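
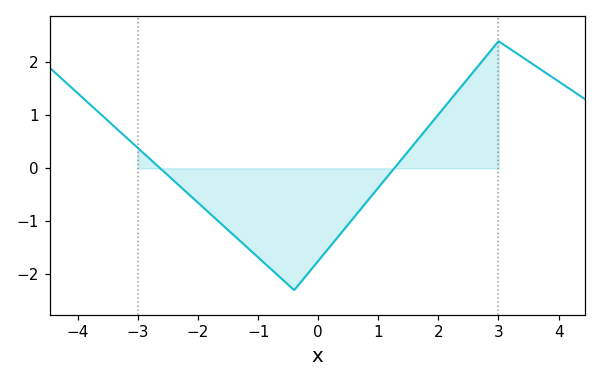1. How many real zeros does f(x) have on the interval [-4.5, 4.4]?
2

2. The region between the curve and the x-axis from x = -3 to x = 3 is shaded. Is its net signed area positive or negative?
negative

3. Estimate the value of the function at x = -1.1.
-1.6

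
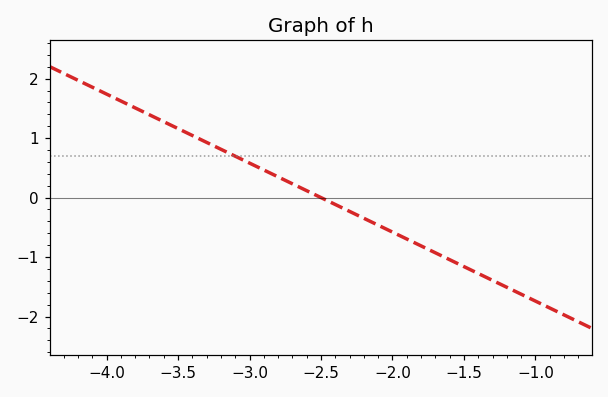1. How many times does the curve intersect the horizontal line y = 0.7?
1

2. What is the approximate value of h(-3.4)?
1.04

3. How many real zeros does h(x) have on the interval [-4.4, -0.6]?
1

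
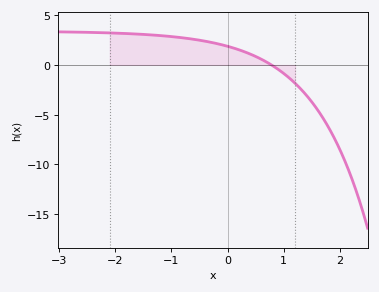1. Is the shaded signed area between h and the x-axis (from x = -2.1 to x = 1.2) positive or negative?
positive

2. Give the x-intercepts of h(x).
0.779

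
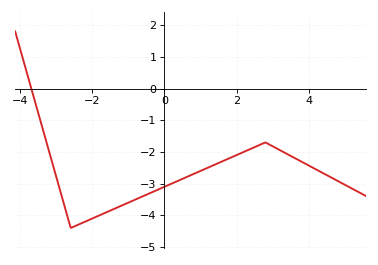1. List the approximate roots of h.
-3.69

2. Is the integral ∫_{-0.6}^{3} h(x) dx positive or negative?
negative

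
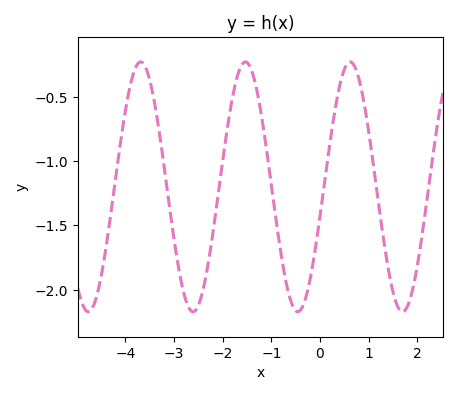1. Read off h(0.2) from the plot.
-0.85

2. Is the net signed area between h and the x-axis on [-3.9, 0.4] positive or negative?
negative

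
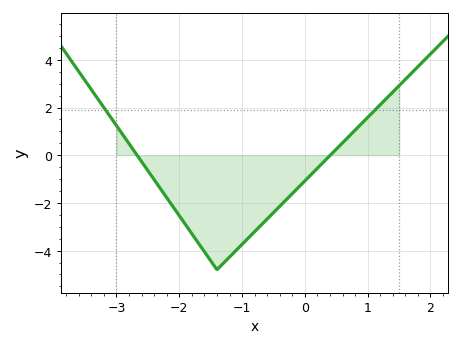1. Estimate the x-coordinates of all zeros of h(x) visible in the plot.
-2.67, 0.404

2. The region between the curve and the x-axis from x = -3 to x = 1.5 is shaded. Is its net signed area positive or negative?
negative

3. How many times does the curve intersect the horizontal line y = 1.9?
2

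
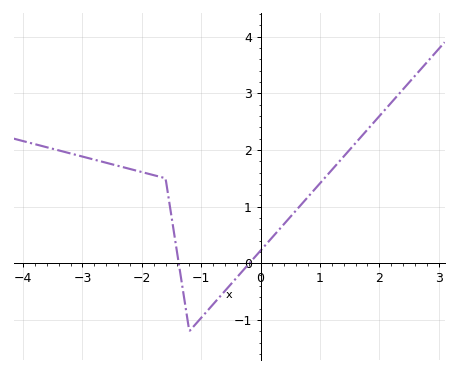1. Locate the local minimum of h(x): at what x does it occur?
-1.2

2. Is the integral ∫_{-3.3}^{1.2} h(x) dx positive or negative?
positive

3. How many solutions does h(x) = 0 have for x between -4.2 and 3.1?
2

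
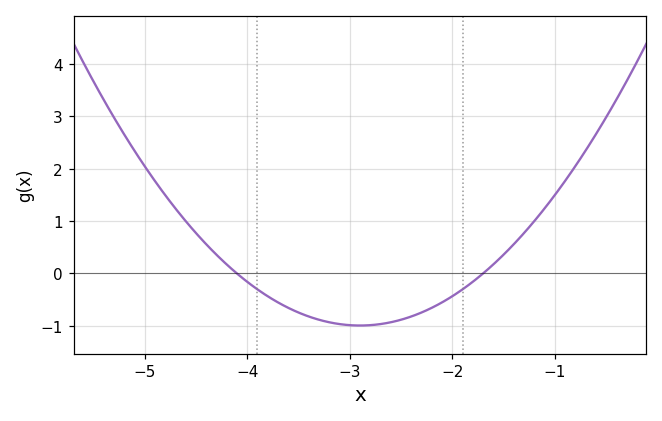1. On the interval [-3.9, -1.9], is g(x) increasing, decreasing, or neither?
neither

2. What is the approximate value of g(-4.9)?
1.77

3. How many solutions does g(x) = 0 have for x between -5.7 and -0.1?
2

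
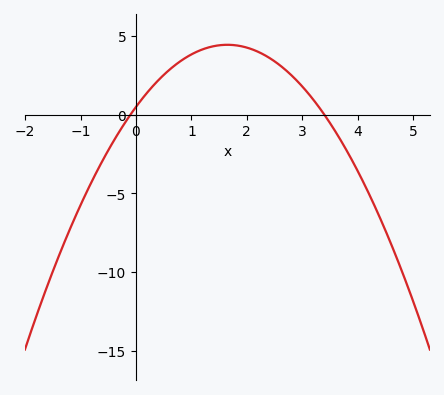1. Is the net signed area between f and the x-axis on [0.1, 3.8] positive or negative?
positive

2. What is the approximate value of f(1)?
3.83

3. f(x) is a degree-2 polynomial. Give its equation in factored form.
y = -1.45(x + 0.1)(x - 3.4)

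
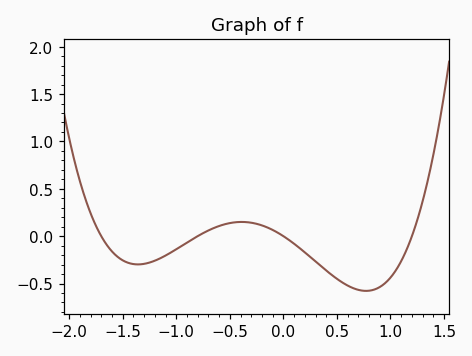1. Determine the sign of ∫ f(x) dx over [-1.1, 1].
negative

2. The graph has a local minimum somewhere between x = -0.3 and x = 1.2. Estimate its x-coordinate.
0.773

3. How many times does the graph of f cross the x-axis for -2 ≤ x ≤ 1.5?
4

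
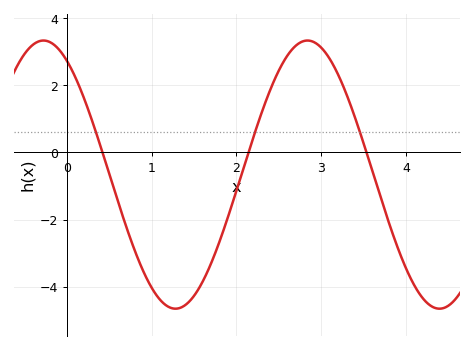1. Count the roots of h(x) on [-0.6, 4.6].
3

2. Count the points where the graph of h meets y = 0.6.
3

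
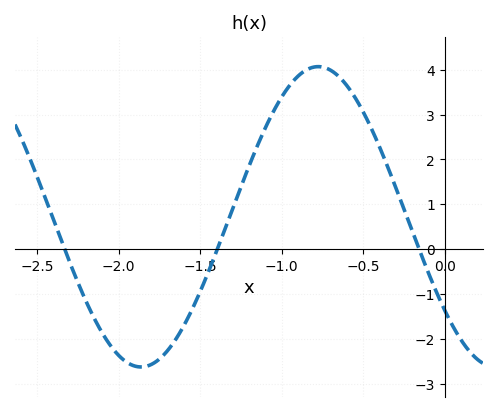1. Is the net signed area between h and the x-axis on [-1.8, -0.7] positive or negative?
positive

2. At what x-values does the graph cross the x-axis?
-2.35, -1.4, -0.15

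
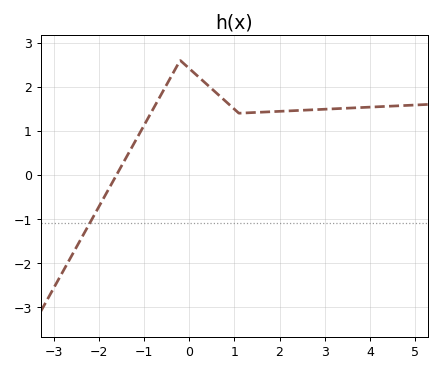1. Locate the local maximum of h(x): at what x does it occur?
-0.199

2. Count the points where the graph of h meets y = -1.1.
1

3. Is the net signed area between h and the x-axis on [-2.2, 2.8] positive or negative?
positive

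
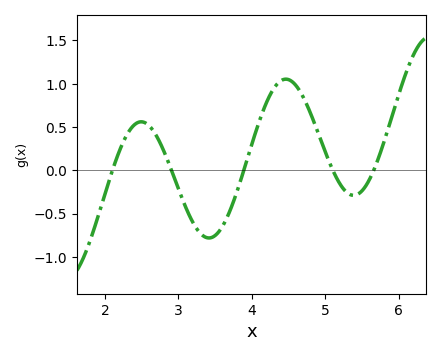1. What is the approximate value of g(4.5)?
1.05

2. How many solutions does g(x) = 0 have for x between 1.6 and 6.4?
5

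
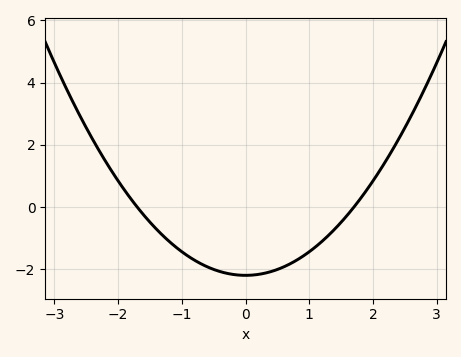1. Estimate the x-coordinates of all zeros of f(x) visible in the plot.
-1.7, 1.7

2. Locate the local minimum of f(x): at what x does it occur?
0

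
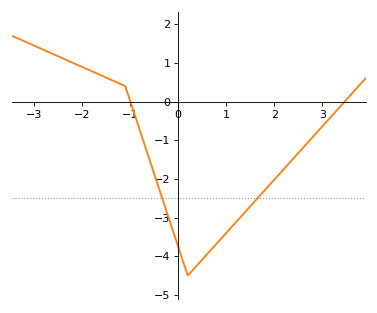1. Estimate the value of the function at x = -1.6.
0.7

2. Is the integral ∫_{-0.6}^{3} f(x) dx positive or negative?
negative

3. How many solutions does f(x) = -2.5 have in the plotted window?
2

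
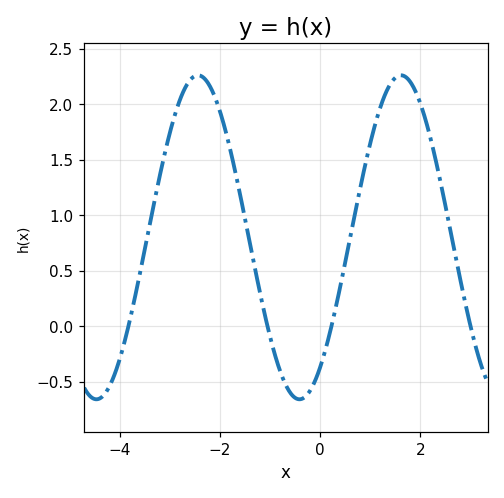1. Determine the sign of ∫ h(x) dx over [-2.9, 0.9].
positive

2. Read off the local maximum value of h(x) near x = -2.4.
2.26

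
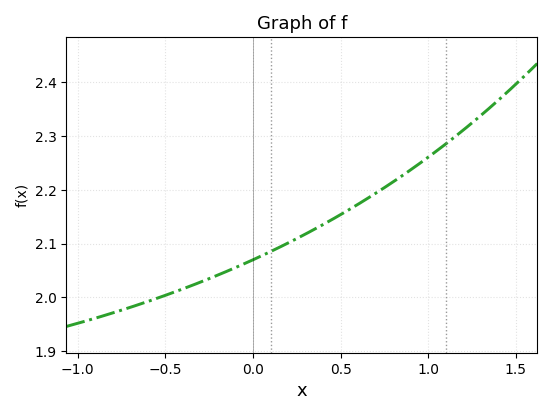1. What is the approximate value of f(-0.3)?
2.03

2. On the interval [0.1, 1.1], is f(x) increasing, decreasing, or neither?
increasing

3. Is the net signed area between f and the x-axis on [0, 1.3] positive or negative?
positive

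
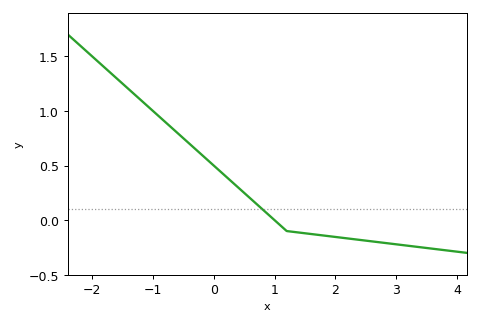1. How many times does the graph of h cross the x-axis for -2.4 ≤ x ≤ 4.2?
1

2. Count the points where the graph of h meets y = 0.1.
1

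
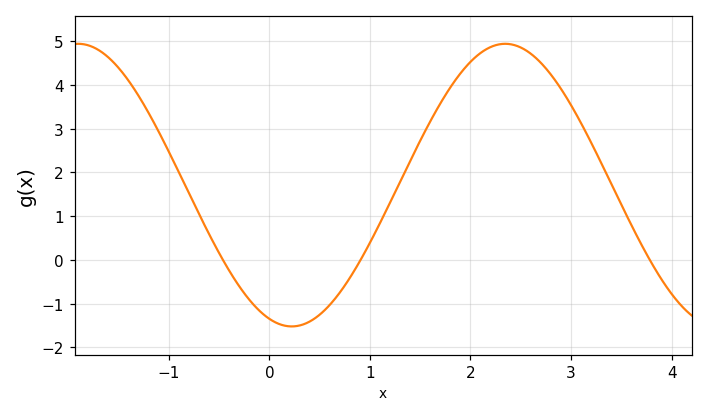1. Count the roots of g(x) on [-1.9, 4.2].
3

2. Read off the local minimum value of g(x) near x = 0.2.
-1.5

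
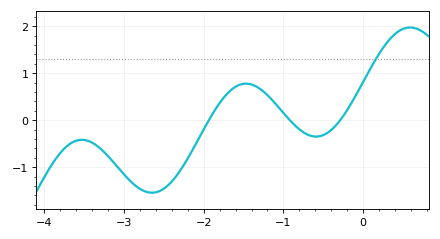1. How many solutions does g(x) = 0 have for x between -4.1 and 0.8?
3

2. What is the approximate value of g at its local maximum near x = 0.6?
1.97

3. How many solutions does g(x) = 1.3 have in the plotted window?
1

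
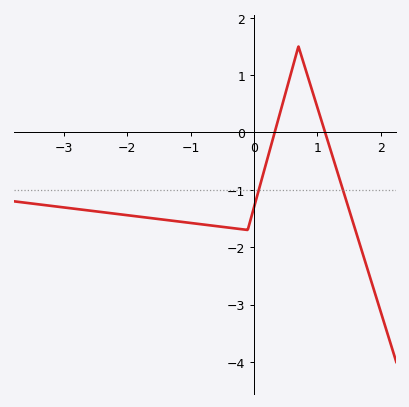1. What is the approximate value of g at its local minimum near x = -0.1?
-1.7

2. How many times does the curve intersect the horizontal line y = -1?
2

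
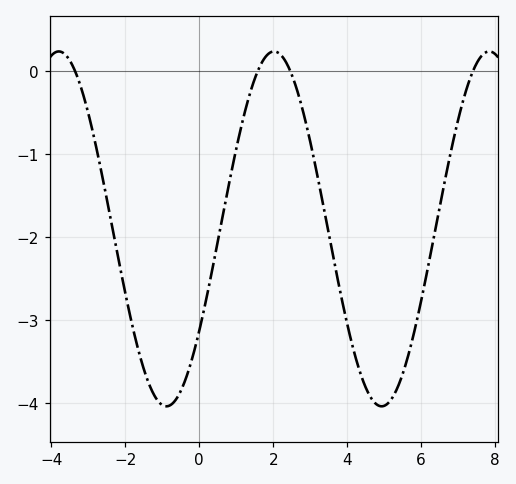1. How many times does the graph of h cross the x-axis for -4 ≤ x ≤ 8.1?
4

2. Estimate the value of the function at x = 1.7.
0.1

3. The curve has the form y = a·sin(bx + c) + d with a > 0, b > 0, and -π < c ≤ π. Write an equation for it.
y = 2.14sin(1.1x - 0.61) - 1.9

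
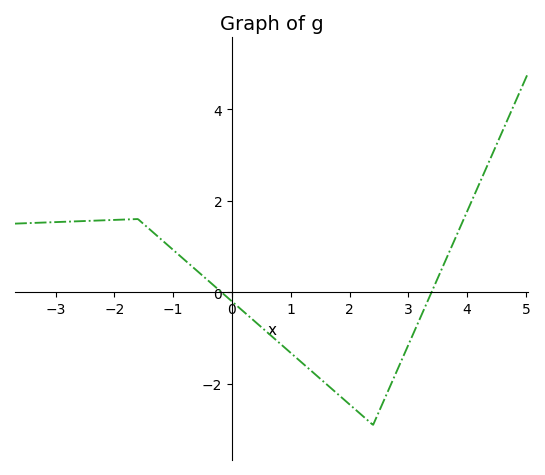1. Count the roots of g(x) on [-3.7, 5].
2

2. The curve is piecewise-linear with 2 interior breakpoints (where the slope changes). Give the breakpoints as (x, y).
(-1.6, 1.6); (2.4, -2.9)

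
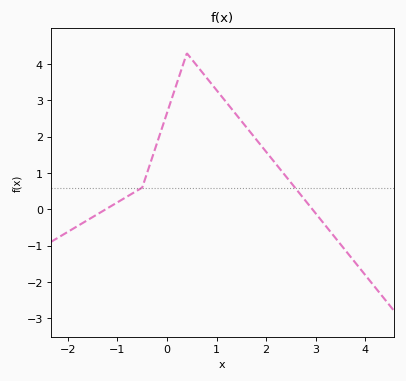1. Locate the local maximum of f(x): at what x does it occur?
0.4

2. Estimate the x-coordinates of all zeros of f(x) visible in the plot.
-1.2, 2.9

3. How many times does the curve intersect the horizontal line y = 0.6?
2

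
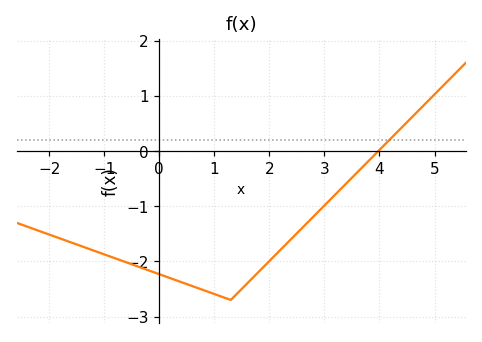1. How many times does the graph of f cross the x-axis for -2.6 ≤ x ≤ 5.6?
1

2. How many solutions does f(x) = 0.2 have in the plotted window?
1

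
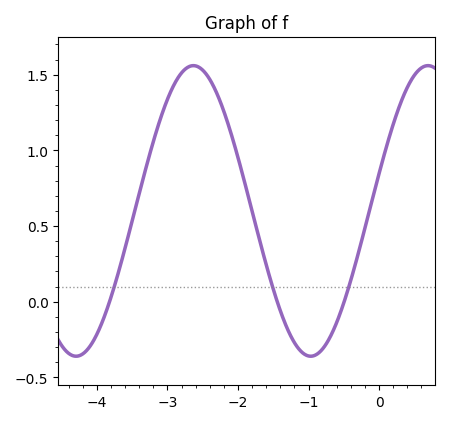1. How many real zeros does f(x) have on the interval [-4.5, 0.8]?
3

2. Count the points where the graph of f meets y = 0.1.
3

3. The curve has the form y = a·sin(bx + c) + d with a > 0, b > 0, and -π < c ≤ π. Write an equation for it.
y = 0.96sin(1.89x + 0.262) + 0.6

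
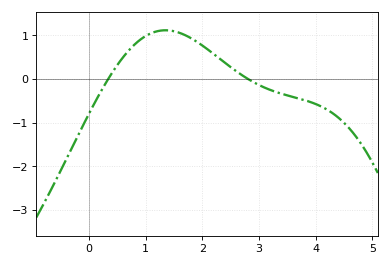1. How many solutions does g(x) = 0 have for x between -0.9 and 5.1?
2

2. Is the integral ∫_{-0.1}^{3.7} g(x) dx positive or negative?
positive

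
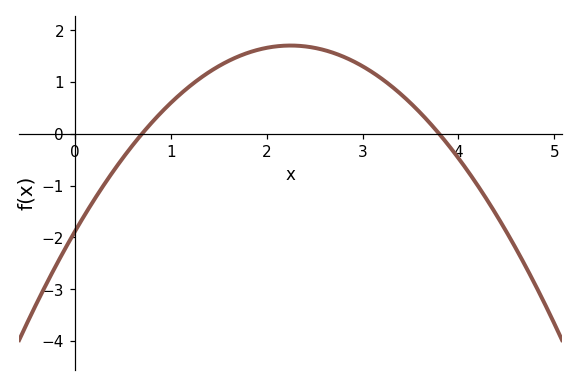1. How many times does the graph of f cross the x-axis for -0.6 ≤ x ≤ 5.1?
2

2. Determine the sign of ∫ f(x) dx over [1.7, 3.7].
positive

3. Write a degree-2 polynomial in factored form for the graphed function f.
y = -0.71(x - 0.7)(x - 3.8)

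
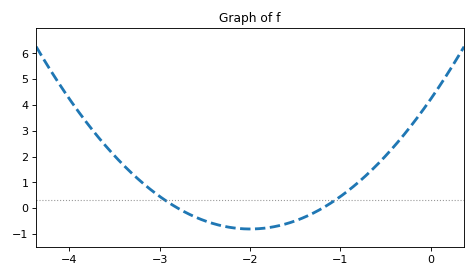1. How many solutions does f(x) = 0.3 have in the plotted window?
2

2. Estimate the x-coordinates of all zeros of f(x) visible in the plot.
-2.8, -1.2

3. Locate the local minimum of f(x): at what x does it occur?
-2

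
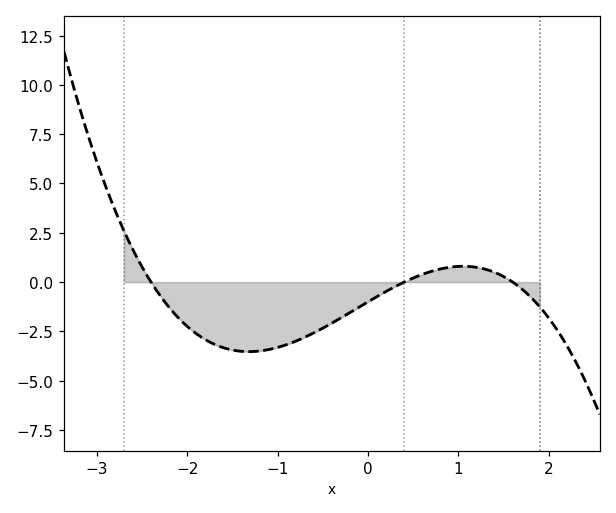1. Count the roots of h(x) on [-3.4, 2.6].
3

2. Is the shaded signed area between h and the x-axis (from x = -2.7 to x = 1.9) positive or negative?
negative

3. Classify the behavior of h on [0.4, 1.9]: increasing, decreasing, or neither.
neither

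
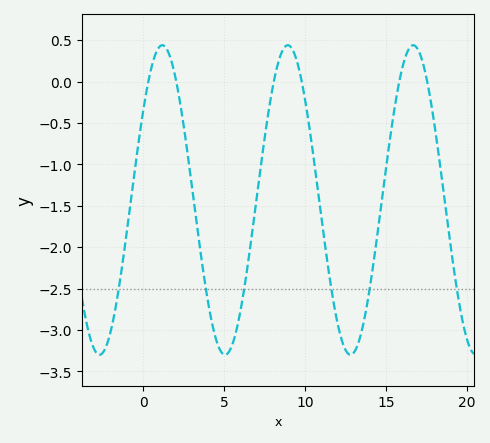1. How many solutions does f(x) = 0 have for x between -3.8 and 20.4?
6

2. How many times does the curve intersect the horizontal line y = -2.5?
6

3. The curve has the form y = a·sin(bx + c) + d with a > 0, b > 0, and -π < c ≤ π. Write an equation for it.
y = 1.87sin(0.81x + 0.62) - 1.43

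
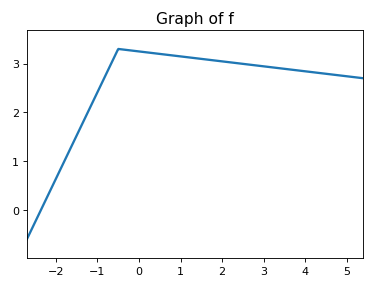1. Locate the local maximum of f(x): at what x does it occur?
-0.497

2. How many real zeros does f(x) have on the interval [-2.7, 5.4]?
1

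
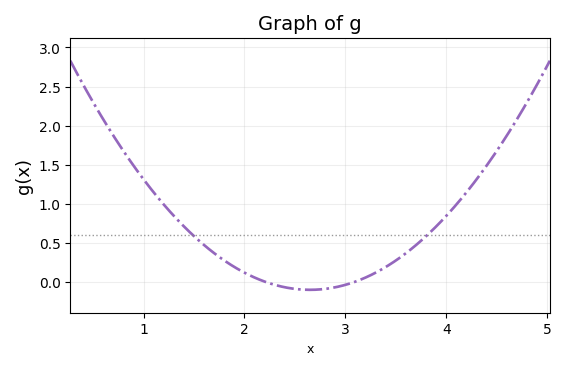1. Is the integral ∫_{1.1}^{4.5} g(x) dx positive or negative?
positive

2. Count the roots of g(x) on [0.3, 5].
2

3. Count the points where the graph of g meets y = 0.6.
2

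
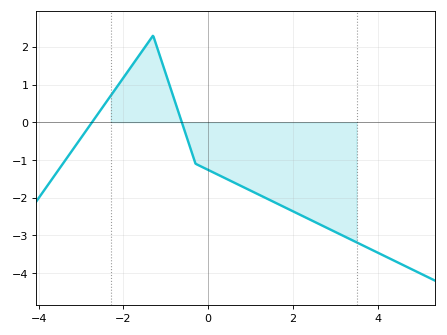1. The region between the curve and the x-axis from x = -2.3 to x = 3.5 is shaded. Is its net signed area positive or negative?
negative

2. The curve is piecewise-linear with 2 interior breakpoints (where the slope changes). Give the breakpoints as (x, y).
(-1.3, 2.3); (-0.3, -1.1)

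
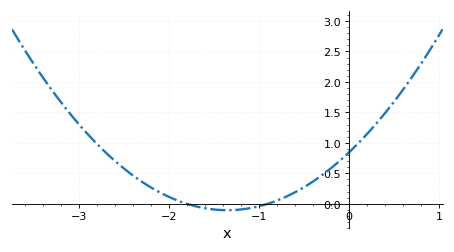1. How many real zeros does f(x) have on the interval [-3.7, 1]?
2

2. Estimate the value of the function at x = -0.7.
0.1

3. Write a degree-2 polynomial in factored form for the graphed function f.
y = 0.52(x + 1.8)(x + 0.9)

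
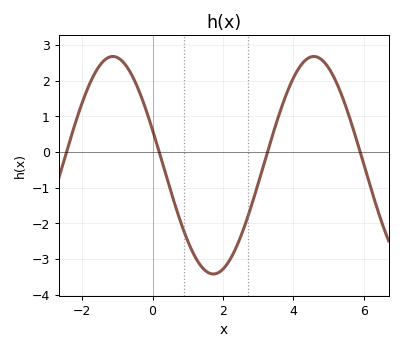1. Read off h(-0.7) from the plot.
2.35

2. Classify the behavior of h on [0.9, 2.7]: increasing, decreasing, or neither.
neither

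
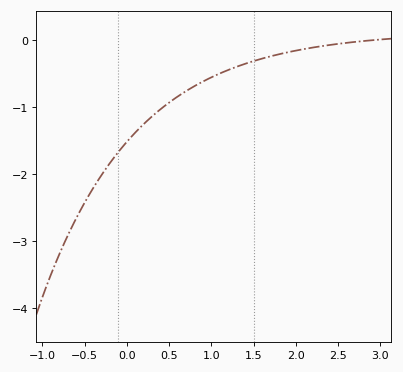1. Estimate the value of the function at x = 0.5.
-0.9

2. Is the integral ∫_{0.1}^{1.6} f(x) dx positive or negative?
negative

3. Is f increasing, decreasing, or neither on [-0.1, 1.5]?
increasing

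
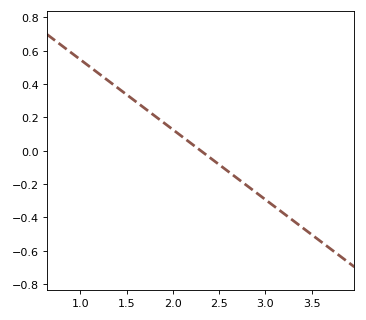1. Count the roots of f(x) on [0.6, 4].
1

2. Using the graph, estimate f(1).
0.546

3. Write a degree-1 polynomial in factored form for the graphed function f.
y = -0.42(x - 2.3)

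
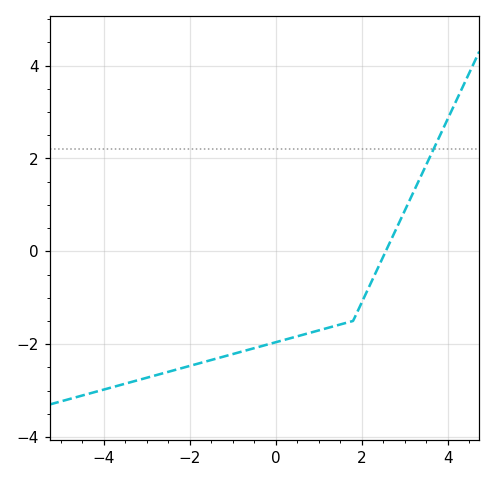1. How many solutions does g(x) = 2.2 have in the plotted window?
1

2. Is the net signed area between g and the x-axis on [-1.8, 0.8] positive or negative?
negative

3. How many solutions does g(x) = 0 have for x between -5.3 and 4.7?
1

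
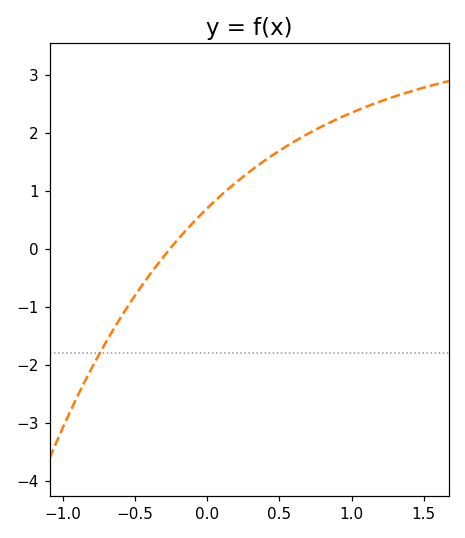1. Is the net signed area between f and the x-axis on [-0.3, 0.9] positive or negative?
positive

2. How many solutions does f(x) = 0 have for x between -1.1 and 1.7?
1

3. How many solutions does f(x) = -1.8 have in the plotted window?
1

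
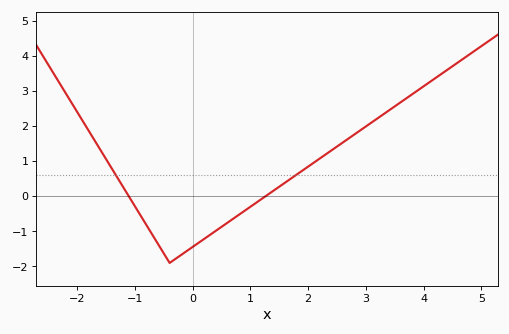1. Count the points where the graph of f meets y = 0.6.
2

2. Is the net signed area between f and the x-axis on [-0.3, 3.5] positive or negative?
positive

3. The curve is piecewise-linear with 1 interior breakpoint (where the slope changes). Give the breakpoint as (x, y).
(-0.4, -1.9)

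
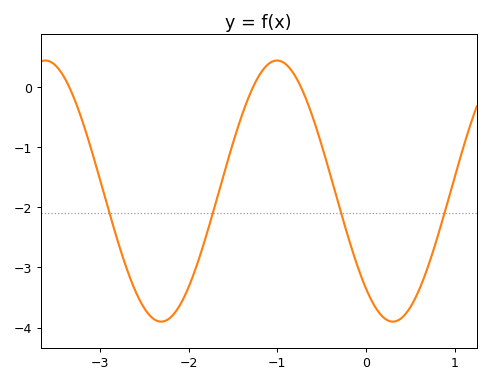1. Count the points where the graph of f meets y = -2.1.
4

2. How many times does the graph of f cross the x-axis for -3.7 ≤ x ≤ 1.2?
3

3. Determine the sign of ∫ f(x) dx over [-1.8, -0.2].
negative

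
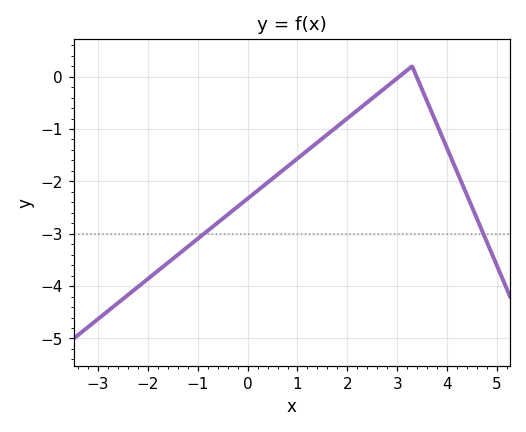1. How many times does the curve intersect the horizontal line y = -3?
2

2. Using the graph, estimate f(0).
-2.3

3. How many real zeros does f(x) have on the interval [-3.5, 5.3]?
2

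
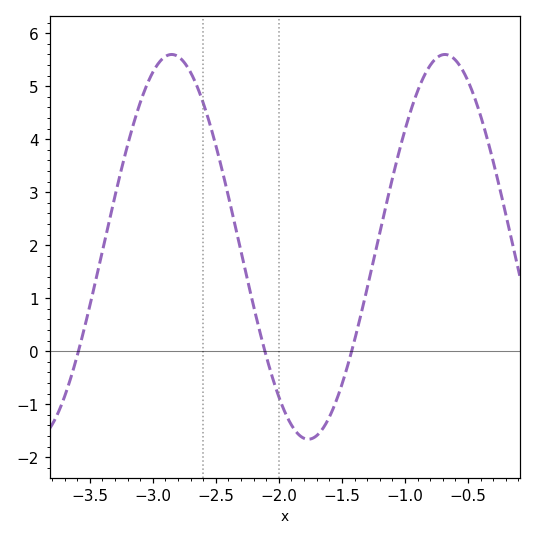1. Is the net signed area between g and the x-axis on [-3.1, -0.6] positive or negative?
positive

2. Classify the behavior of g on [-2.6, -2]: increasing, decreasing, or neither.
decreasing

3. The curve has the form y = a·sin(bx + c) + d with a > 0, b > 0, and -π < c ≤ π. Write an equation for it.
y = 3.63sin(2.9x - 2.7) + 1.97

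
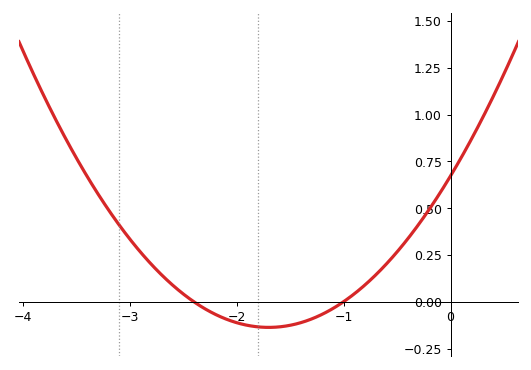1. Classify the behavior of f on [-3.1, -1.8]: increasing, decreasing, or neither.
decreasing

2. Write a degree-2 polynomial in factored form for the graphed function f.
y = 0.28(x + 2.4)(x + 1)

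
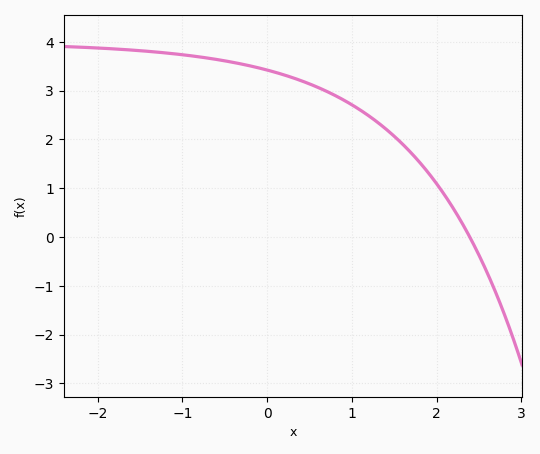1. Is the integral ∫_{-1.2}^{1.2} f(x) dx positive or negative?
positive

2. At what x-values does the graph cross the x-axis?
2.4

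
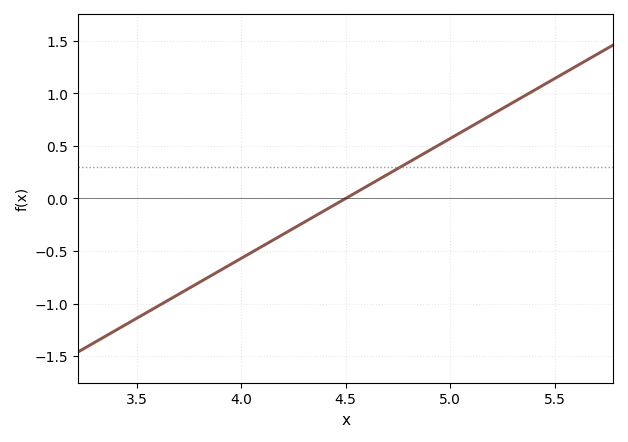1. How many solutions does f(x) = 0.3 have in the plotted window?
1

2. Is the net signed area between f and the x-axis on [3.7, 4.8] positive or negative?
negative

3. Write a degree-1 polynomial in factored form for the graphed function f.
y = 1.14(x - 4.5)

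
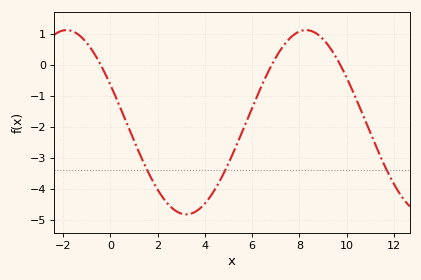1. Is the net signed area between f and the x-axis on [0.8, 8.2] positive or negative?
negative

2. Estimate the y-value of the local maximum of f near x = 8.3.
1.13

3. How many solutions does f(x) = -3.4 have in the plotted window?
3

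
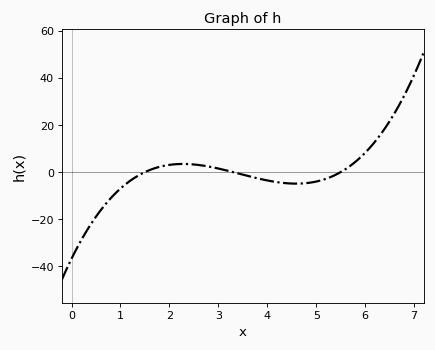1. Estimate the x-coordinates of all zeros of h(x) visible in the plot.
1.5, 3.3, 5.5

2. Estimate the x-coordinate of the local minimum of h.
4.59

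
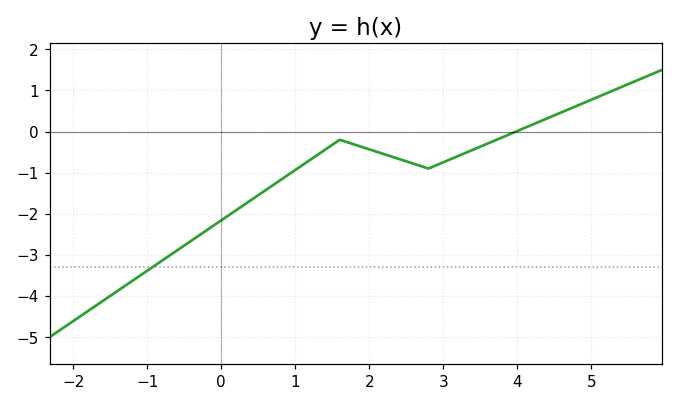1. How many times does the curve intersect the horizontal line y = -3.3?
1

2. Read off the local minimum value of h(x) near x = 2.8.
-0.9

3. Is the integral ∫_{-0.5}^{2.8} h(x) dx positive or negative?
negative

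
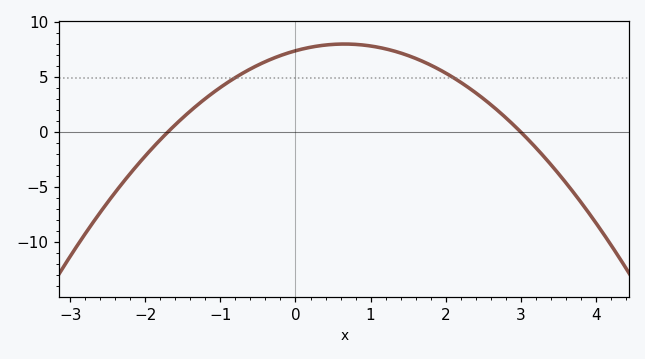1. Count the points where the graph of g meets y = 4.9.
2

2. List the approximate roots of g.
-1.6, 3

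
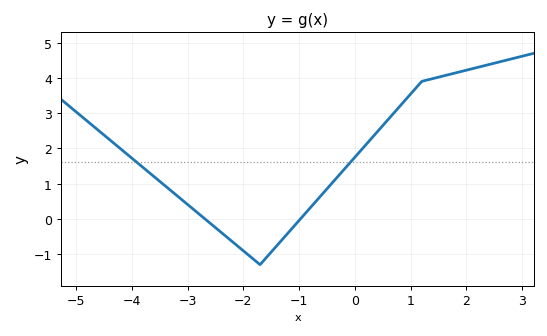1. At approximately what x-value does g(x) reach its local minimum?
-1.6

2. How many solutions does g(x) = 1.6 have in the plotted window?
2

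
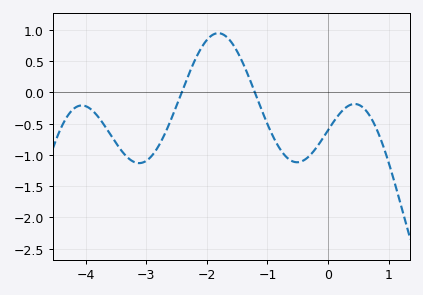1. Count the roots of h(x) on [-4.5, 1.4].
2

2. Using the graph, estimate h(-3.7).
-0.5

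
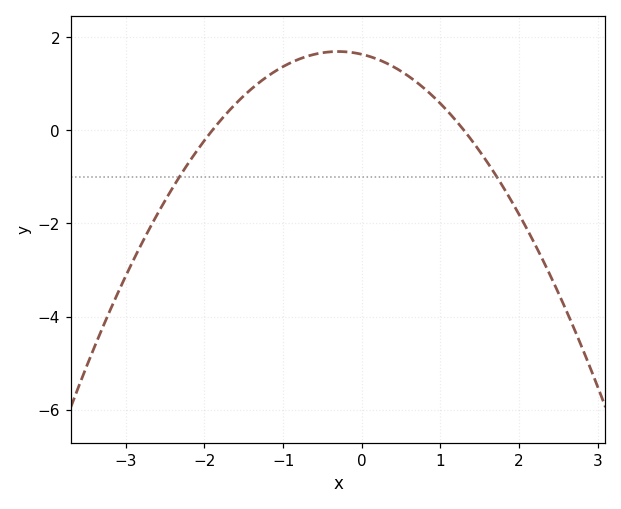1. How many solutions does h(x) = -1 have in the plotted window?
2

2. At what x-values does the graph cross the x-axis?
-1.9, 1.3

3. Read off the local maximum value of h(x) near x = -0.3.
1.6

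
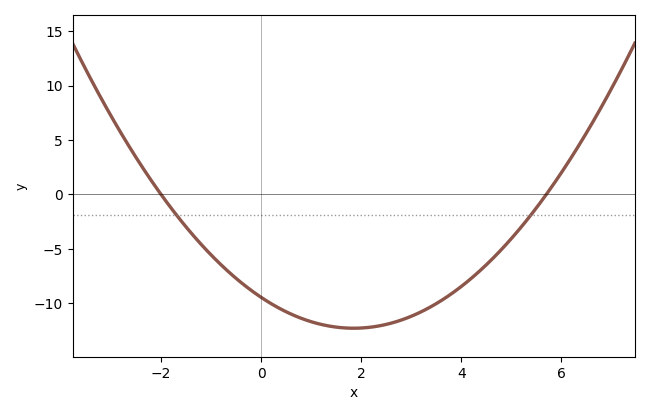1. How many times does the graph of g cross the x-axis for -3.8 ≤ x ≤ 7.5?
2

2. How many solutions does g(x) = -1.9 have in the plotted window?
2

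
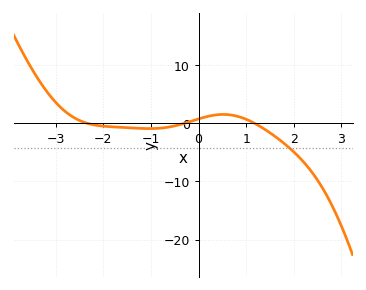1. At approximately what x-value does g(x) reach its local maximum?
0.518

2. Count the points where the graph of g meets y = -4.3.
1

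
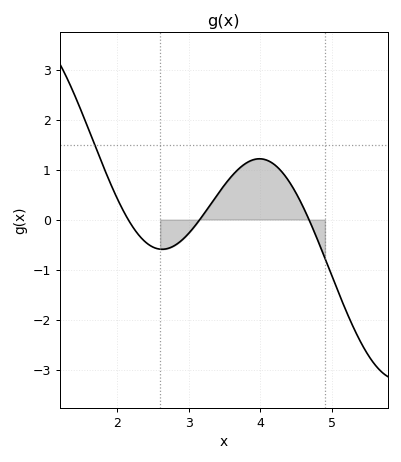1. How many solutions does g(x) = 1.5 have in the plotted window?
1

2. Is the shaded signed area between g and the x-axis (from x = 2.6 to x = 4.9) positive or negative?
positive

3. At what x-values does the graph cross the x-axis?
2.2, 3.2, 4.7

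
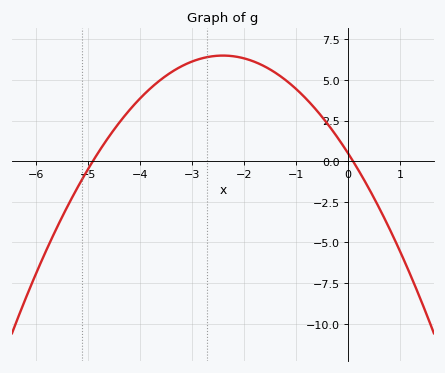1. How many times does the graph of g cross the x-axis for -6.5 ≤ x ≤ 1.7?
2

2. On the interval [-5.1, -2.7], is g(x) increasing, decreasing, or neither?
increasing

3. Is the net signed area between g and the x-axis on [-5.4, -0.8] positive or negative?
positive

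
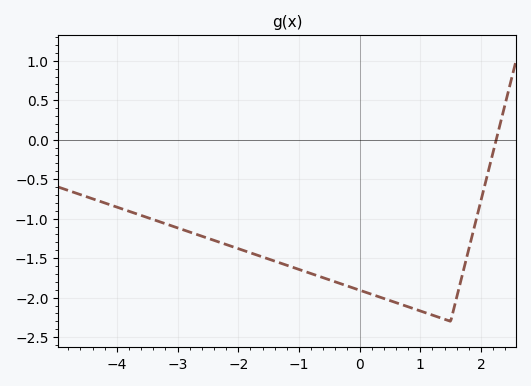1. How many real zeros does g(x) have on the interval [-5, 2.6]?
1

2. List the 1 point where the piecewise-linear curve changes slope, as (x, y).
(1.5, -2.3)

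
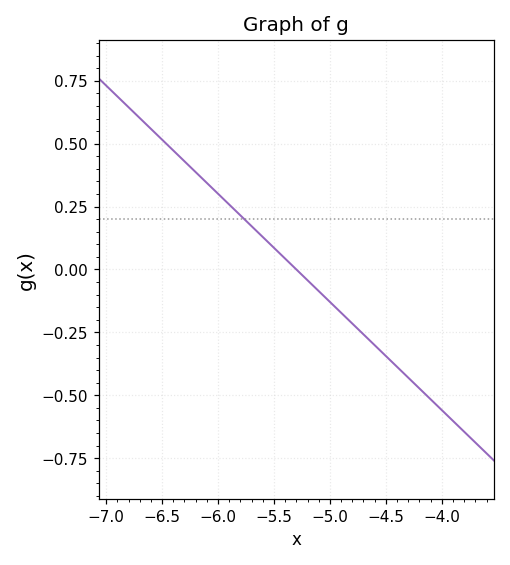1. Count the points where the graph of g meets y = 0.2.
1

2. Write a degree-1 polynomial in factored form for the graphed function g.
y = -0.43(x + 5.3)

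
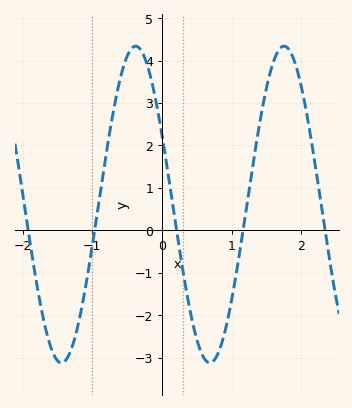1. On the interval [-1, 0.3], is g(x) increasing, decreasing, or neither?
neither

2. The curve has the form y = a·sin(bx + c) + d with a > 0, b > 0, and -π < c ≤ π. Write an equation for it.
y = 3.73sin(3x + 2.7) + 0.61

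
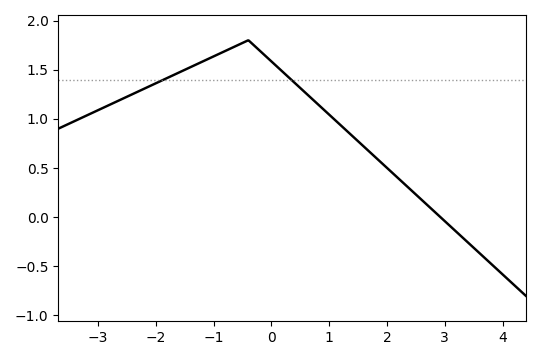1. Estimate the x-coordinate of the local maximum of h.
-0.4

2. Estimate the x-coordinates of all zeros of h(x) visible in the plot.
3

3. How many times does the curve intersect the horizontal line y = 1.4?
2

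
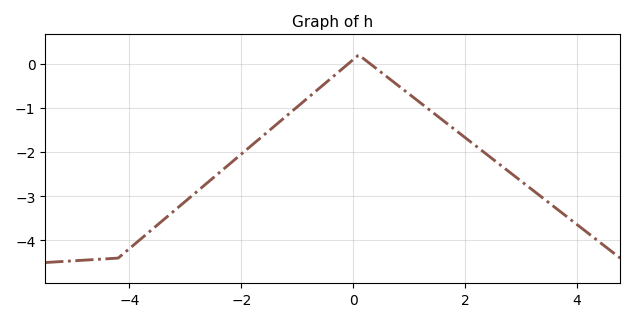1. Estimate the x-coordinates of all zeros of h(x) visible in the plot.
-0.087, 0.303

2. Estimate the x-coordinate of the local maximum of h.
0.102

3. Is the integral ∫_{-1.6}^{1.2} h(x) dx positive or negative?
negative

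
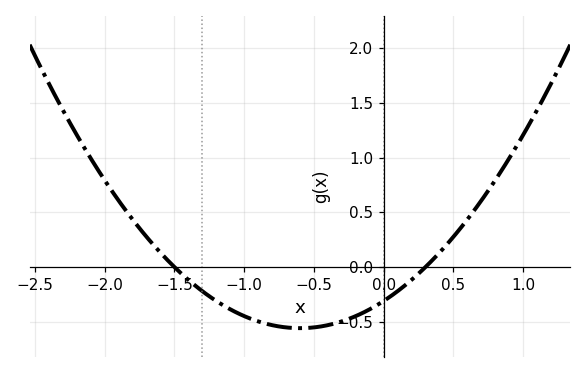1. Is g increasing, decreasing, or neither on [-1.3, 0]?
neither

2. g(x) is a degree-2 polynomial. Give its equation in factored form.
y = 0.69(x + 1.5)(x - 0.3)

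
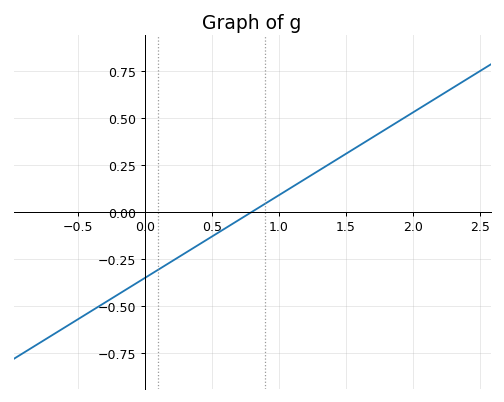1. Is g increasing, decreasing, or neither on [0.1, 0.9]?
increasing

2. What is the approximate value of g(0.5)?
-0.132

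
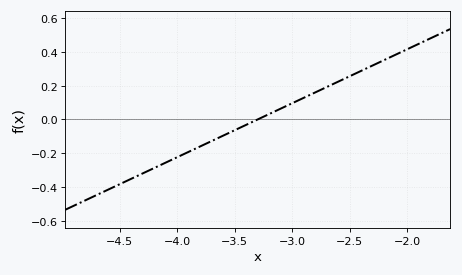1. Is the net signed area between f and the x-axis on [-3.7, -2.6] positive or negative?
positive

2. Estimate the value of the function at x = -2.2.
0.36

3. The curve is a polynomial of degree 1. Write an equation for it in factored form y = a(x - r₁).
y = 0.32(x + 3.3)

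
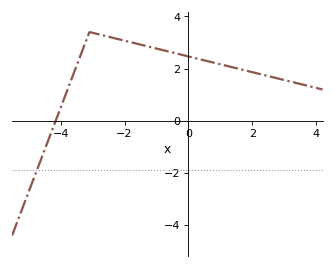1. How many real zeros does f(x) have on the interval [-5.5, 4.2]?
1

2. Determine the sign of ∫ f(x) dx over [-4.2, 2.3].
positive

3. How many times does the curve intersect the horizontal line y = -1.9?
1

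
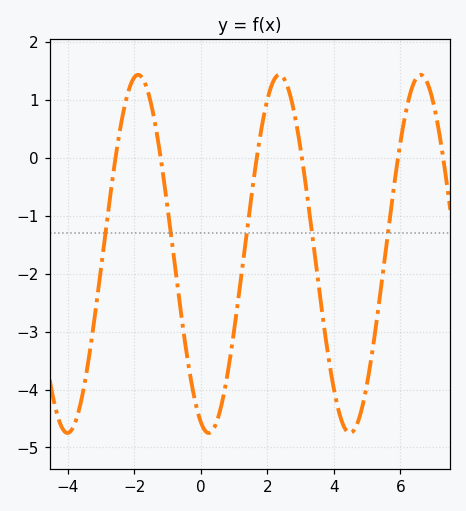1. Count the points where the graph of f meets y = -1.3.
5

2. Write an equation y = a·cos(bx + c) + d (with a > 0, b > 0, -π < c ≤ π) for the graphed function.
y = 3.09cos(1.48x + 2.79) - 1.66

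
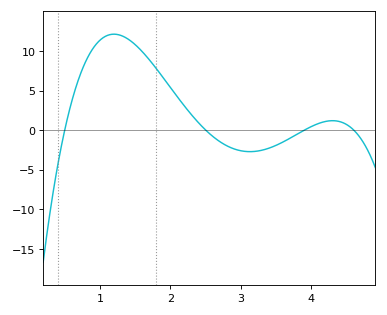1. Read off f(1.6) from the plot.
10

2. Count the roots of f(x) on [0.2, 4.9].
4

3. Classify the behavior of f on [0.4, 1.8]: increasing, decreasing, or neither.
neither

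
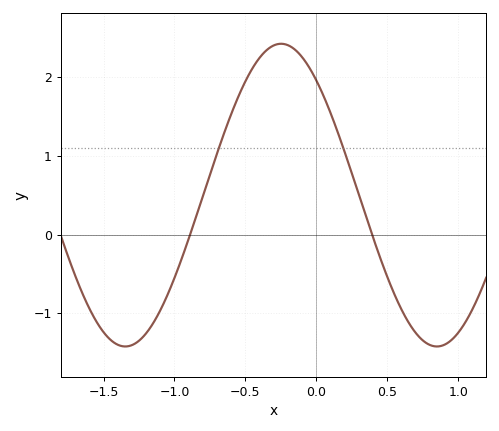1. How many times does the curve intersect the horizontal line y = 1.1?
2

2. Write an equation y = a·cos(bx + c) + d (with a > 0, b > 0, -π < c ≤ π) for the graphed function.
y = 1.92cos(2.9x + 0.71) + 0.5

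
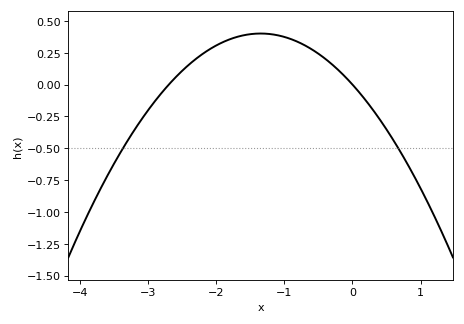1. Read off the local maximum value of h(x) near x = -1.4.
0.4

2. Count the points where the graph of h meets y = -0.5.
2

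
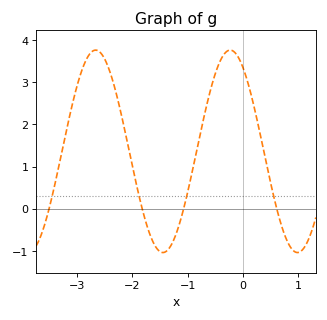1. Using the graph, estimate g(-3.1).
2.4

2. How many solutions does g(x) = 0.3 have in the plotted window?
4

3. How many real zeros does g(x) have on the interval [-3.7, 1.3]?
4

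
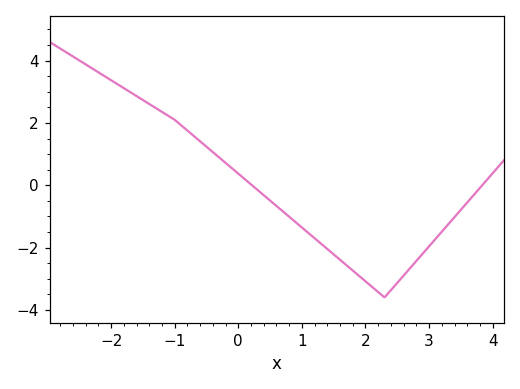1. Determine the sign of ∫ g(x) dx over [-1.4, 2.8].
negative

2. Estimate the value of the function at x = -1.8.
3.12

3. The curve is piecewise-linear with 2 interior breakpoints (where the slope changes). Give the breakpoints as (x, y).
(-1, 2.1); (2.3, -3.6)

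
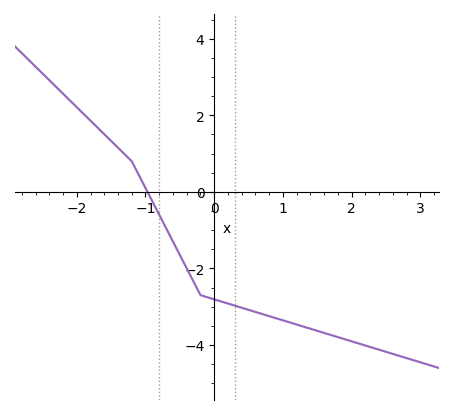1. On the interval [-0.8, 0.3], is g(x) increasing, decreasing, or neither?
decreasing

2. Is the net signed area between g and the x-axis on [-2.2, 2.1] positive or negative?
negative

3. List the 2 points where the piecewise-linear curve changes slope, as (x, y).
(-1.2, 0.8); (-0.2, -2.7)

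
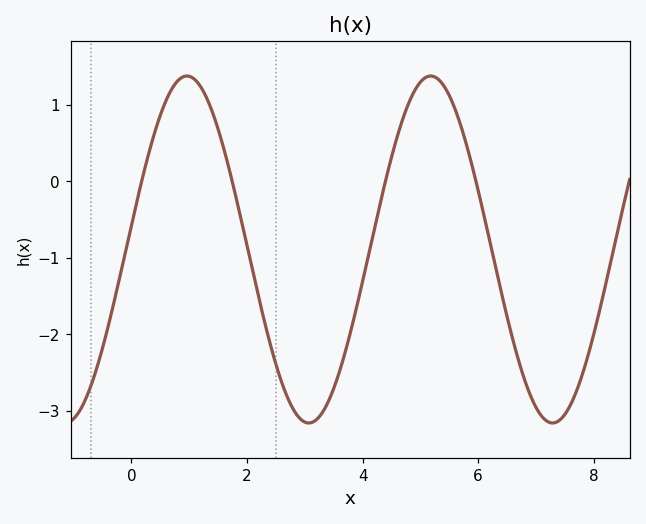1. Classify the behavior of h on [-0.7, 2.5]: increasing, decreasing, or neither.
neither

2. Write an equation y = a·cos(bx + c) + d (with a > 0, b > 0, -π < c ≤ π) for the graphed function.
y = 2.27cos(1.49x - 1.43) - 0.89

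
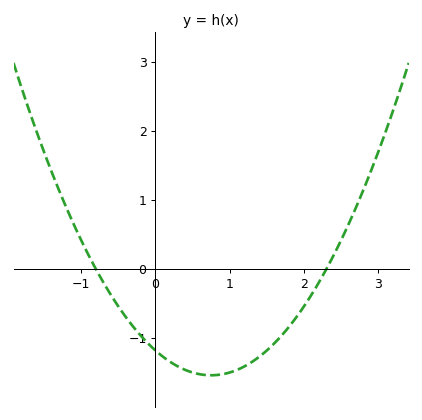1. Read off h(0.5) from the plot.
-1.5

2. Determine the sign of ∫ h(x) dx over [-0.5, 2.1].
negative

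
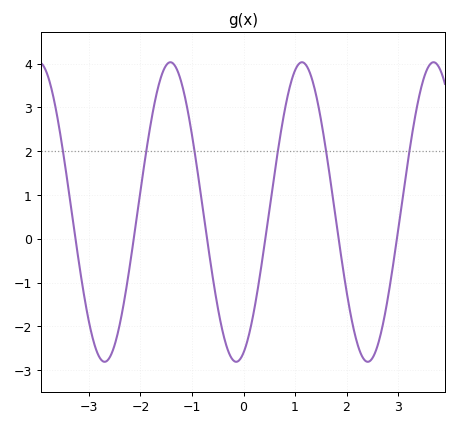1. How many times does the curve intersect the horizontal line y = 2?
6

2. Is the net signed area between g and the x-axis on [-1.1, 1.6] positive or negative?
positive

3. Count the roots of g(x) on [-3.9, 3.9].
6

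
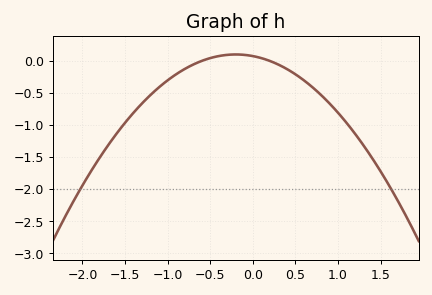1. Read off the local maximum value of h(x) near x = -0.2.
0.101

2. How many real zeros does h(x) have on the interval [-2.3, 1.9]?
2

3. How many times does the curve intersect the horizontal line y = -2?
2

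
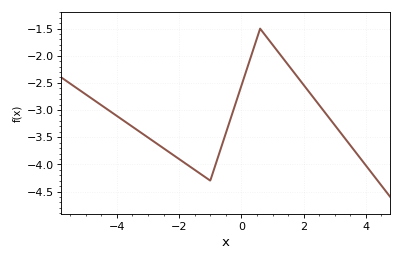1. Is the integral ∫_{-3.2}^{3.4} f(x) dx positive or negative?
negative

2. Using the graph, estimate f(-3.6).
-3.25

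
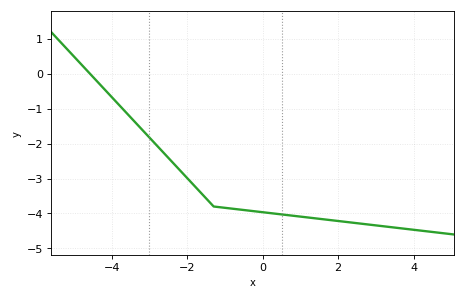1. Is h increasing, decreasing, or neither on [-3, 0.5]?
decreasing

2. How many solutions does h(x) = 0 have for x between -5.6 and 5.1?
1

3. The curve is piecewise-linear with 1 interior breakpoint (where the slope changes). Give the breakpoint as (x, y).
(-1.3, -3.8)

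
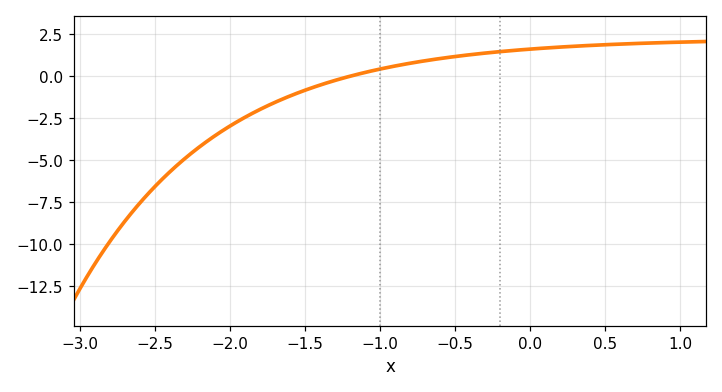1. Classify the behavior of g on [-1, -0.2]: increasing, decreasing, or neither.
increasing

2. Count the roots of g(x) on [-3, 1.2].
1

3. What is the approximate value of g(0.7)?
1.94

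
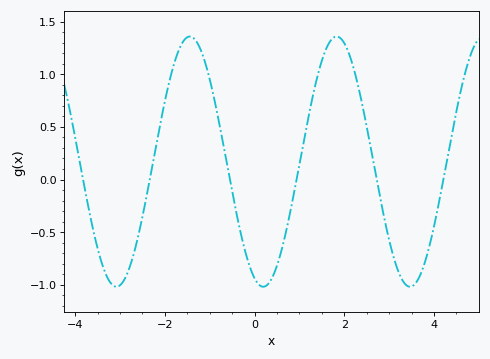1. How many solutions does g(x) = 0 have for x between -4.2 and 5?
6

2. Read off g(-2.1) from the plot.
0.55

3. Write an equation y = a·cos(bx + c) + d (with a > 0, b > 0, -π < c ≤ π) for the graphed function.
y = 1.19cos(1.9x + 2.8) + 0.17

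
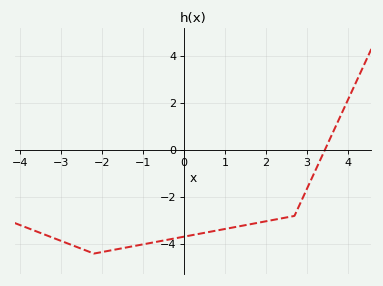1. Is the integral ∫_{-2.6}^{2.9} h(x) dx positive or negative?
negative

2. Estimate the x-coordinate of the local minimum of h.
-2.2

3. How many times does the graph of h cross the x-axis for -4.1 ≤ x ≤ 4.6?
1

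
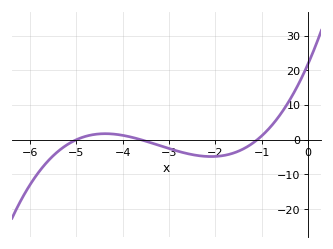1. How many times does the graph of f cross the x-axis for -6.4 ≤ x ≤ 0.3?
3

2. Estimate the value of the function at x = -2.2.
-5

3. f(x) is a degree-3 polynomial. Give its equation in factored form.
y = 1.11(x + 5)(x + 3.6)(x + 1.1)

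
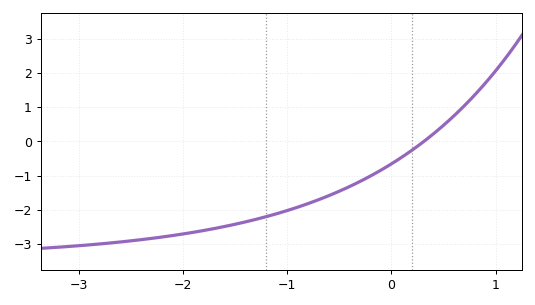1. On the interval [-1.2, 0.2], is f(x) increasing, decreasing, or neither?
increasing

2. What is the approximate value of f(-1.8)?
-2.61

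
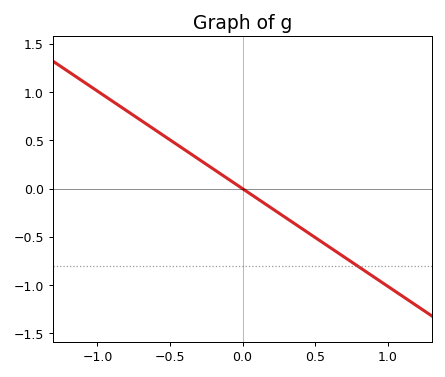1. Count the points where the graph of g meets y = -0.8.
1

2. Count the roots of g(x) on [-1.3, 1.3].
1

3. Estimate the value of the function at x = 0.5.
-0.505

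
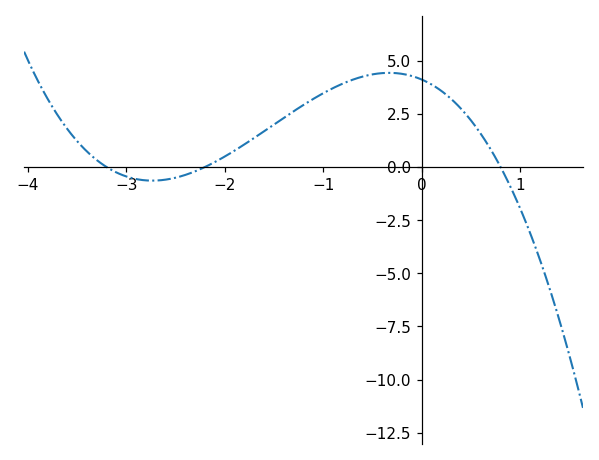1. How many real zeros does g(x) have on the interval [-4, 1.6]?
3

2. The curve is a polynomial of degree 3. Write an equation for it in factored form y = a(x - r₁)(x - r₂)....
y = -0.73(x + 3.2)(x + 2.2)(x - 0.8)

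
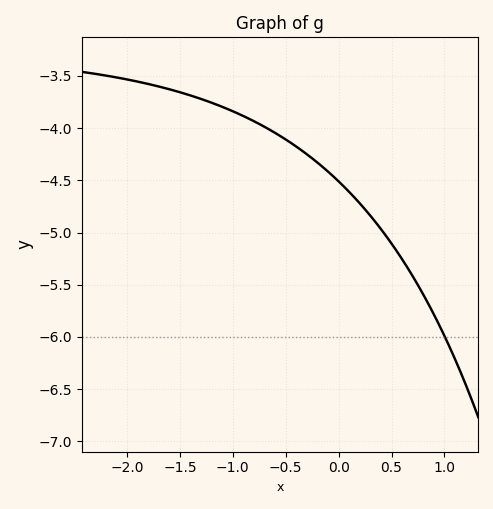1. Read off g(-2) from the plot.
-3.55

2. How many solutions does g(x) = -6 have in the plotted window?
1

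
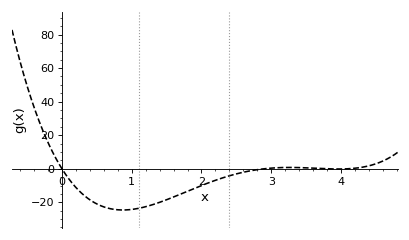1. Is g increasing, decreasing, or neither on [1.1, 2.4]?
increasing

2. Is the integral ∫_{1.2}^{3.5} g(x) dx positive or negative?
negative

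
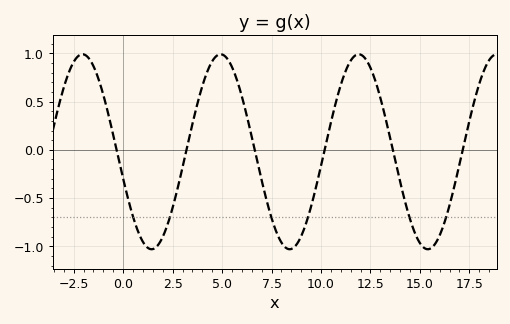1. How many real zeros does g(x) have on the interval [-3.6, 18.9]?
6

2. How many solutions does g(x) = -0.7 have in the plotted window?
6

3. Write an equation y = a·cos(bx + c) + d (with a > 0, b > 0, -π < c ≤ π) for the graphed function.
y = 1.01cos(0.9x + 1.85) - 0.02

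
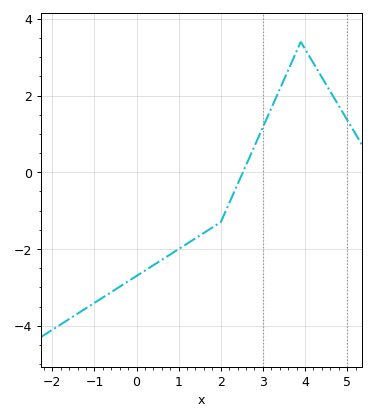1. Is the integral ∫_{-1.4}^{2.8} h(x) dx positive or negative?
negative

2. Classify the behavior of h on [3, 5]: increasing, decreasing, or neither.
neither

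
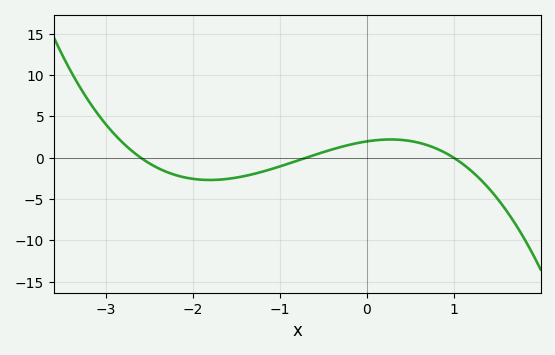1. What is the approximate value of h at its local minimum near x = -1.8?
-2.69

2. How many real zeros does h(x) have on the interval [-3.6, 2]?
3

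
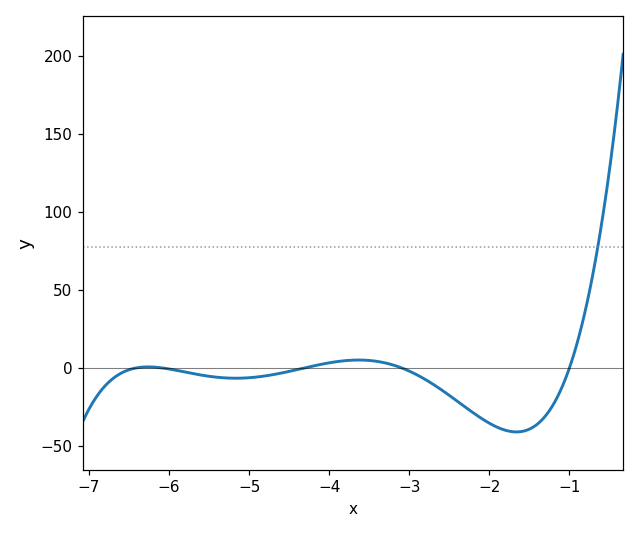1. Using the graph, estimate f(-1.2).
-23.4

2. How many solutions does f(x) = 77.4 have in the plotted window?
1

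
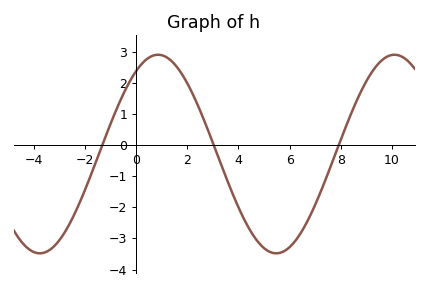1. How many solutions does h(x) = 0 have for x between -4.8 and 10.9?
3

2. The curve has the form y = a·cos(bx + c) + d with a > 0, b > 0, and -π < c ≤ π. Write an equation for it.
y = 3.19cos(0.68x - 0.58) - 0.29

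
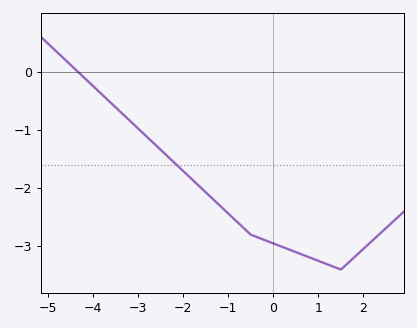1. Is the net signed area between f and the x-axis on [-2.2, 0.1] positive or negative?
negative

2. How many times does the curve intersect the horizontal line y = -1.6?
1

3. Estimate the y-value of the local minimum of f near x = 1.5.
-3.4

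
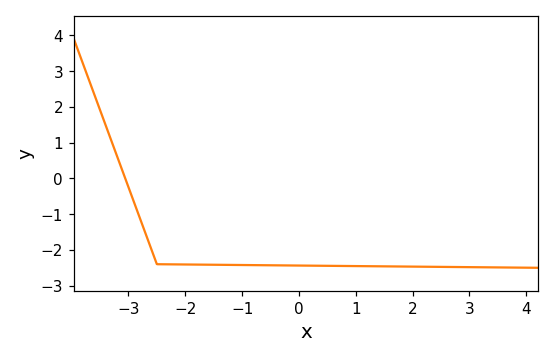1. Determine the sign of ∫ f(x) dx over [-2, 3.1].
negative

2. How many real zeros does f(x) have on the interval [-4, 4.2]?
1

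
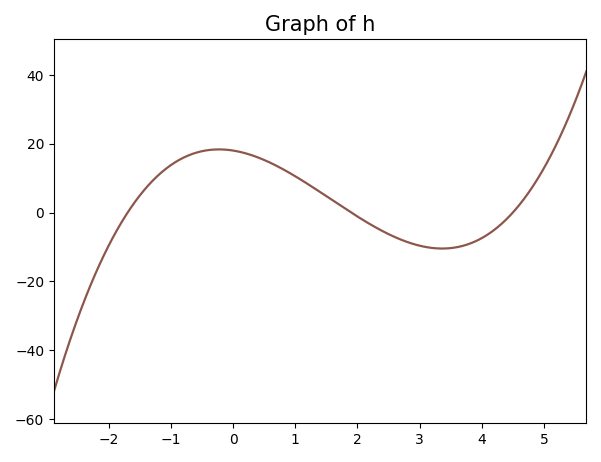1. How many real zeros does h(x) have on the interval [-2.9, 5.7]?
3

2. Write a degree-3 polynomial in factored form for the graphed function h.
y = 1.24(x + 1.7)(x - 1.9)(x - 4.5)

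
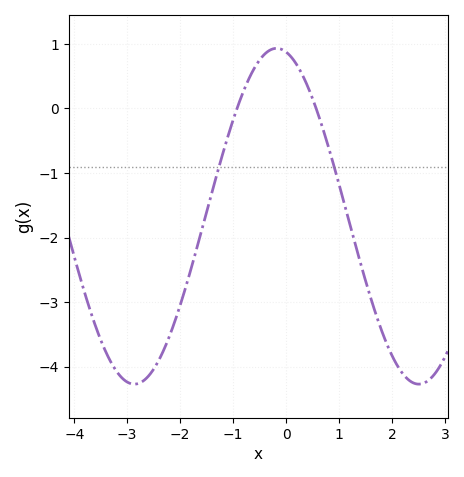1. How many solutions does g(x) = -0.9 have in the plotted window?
2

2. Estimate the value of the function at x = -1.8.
-2.5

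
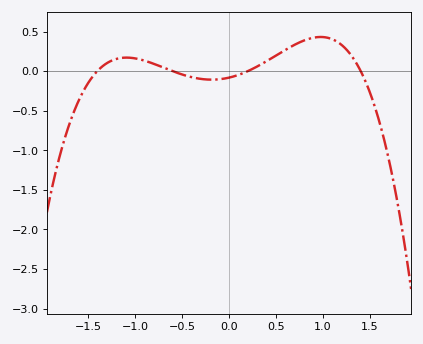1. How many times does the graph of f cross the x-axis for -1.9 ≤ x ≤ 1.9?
4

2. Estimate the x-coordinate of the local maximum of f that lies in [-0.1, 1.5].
1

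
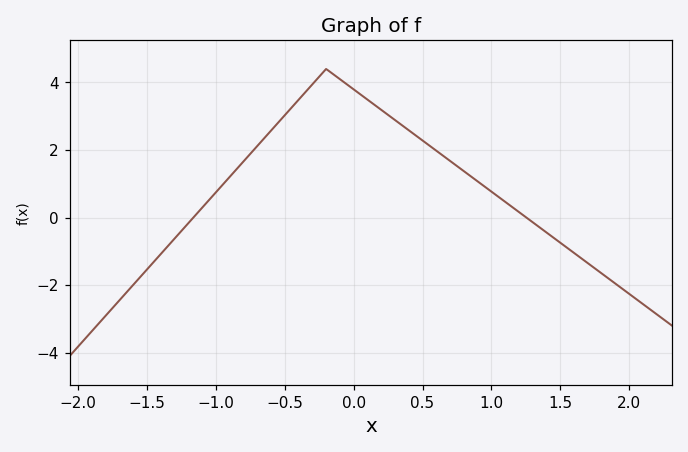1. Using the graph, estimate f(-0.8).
1.66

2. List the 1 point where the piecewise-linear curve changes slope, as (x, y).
(-0.2, 4.4)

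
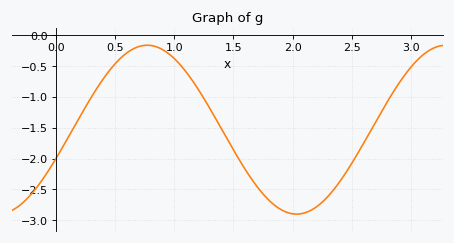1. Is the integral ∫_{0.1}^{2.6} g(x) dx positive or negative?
negative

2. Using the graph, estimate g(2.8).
-1.08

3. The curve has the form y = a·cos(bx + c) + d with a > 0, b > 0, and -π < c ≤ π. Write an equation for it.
y = 1.37cos(2.49x - 1.92) - 1.53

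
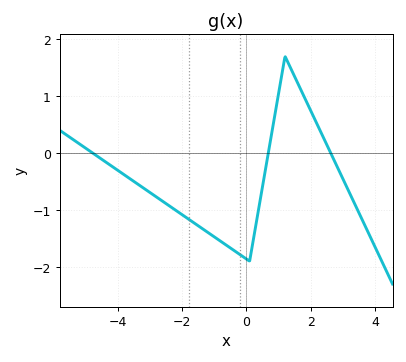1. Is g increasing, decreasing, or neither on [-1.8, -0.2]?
decreasing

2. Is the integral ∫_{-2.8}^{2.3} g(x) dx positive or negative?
negative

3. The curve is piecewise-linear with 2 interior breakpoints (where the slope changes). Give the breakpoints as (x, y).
(0.1, -1.9); (1.2, 1.7)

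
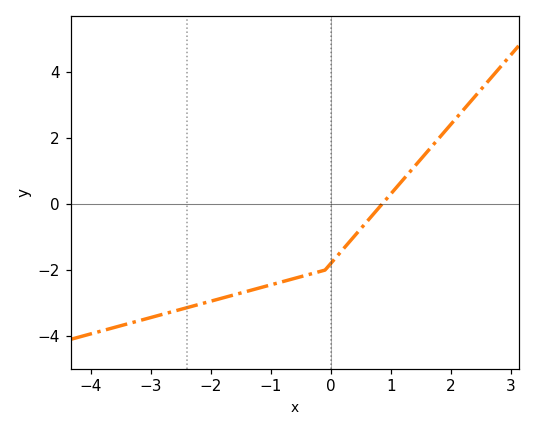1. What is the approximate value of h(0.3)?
-1.16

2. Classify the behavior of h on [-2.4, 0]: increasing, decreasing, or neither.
increasing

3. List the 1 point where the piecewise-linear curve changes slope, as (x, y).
(-0.1, -2)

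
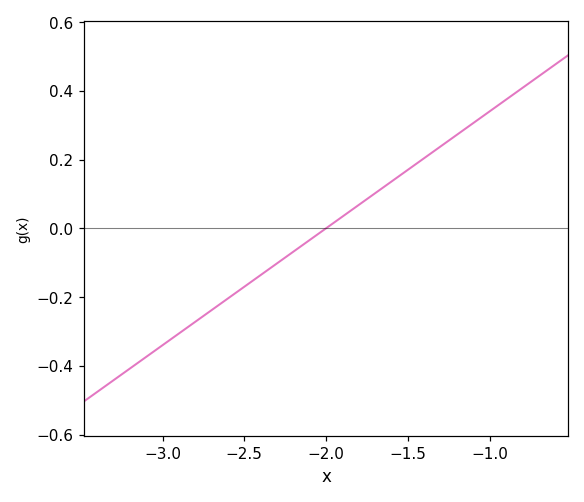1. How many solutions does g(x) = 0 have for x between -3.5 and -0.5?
1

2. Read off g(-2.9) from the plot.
-0.3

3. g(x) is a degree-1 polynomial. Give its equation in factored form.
y = 0.34(x + 2)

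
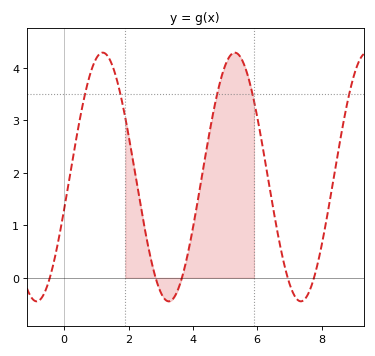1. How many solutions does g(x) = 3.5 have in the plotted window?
5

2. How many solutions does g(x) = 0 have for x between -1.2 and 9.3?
5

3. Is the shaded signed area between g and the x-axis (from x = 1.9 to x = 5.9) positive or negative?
positive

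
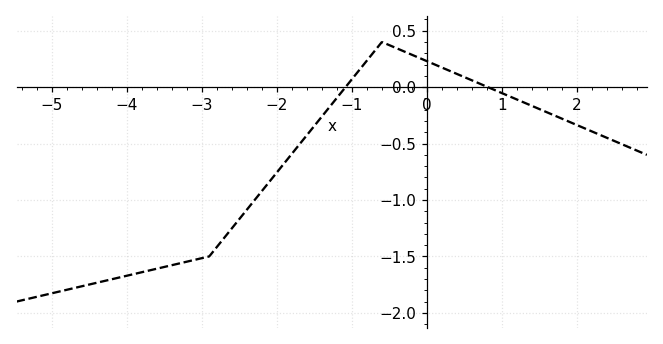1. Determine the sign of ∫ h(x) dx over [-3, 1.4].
negative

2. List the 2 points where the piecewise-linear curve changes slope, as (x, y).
(-2.9, -1.5); (-0.6, 0.4)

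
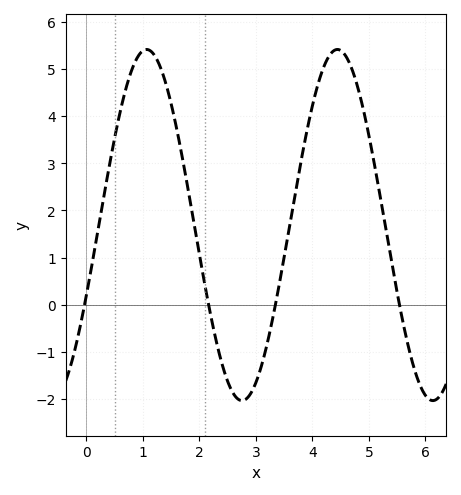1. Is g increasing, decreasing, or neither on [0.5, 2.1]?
neither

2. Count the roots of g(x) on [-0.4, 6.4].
4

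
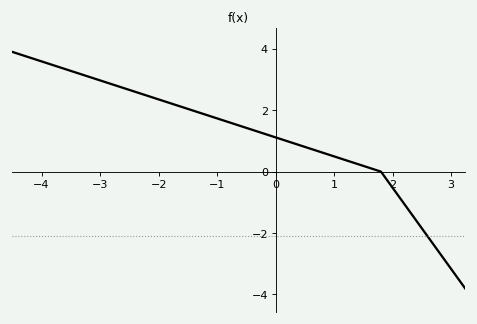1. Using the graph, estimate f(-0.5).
1.4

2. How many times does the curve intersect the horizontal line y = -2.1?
1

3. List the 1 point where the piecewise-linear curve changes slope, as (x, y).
(1.8, 0)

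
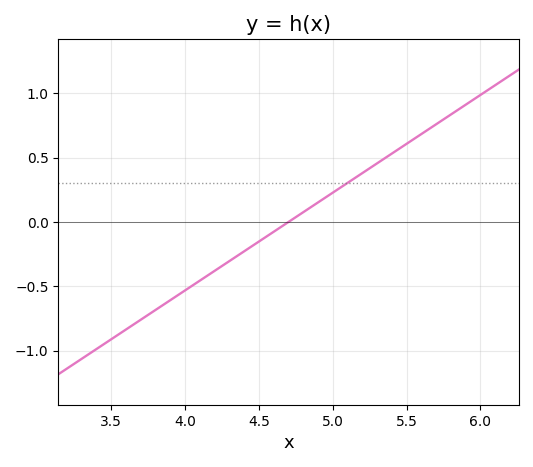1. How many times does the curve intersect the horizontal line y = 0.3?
1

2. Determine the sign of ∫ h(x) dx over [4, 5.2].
negative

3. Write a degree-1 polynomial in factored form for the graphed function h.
y = 0.76(x - 4.7)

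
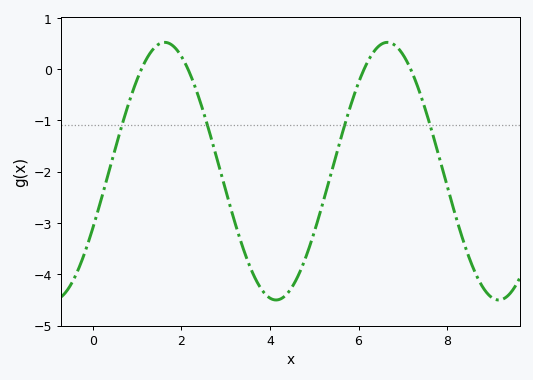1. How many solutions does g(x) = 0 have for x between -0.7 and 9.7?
4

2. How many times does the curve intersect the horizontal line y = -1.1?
4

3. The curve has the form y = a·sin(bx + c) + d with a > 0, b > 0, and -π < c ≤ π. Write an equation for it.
y = 2.51sin(1.2x - 0.46) - 1.99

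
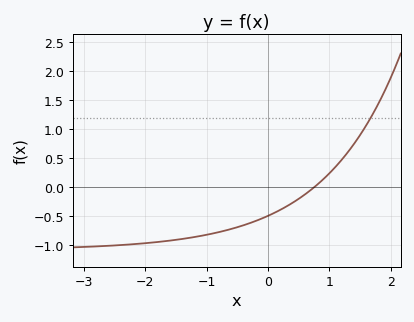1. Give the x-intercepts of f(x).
0.758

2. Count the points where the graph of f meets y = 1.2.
1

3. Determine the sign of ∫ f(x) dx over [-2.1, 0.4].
negative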